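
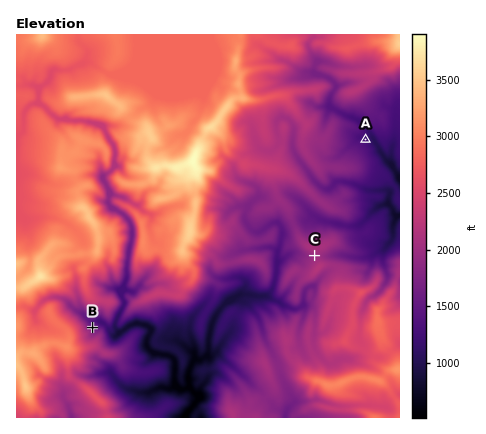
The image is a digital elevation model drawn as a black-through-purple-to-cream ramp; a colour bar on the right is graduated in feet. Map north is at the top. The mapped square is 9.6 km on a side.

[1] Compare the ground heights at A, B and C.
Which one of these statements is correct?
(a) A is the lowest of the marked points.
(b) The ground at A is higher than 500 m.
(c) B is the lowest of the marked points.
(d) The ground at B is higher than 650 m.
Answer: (a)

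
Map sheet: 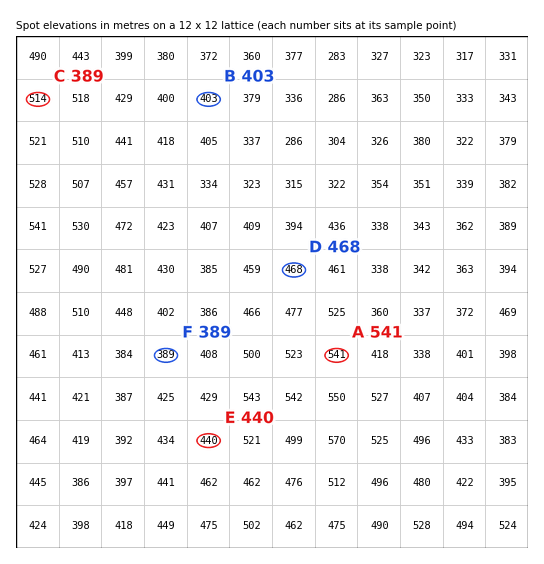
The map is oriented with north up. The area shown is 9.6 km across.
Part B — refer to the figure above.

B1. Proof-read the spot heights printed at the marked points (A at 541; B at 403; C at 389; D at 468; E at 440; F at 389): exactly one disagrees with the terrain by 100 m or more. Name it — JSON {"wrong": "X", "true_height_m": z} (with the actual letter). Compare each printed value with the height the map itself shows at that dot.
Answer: {"wrong": "C", "true_height_m": 514}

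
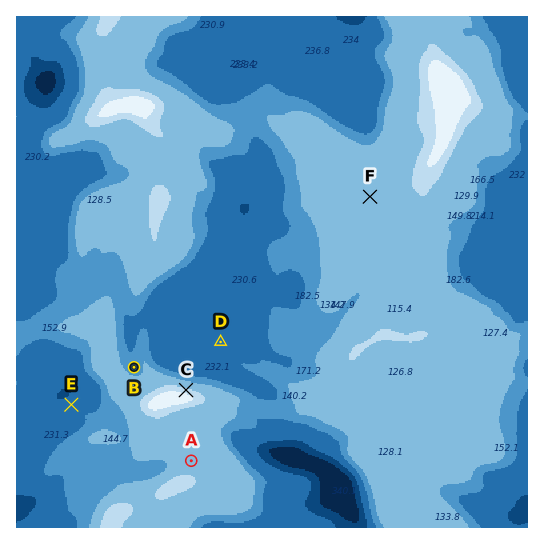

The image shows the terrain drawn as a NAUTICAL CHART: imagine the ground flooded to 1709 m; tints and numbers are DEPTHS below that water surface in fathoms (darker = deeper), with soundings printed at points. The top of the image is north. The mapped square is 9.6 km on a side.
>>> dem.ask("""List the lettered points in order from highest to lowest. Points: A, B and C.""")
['C', 'A', 'B']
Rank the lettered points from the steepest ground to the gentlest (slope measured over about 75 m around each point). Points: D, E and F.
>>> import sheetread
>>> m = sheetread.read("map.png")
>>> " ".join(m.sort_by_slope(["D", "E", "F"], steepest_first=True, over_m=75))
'E D F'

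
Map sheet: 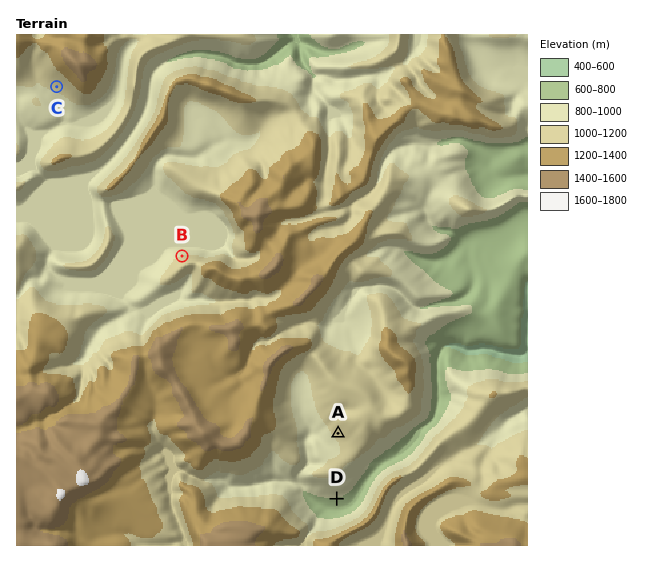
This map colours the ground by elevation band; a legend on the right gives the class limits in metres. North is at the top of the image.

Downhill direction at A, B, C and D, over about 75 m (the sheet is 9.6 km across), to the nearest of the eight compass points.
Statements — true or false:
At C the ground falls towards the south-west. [true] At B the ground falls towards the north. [true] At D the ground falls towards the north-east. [false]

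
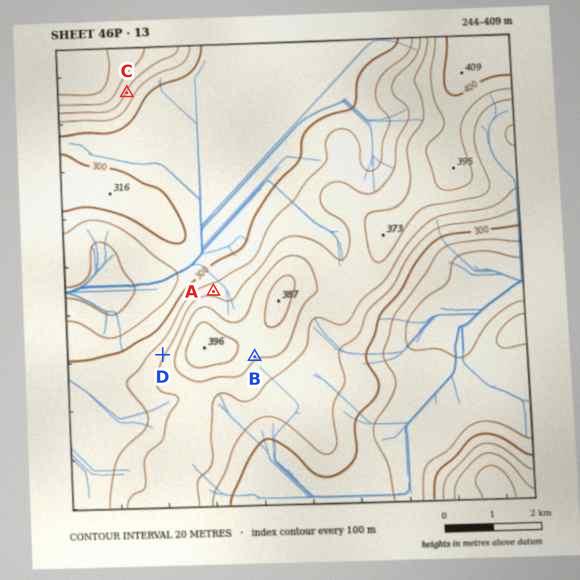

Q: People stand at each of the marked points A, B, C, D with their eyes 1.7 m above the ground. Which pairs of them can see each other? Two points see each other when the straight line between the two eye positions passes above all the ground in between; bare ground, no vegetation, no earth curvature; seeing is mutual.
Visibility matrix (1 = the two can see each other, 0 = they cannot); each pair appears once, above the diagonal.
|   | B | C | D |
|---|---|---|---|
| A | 0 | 1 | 0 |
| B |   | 0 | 0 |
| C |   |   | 1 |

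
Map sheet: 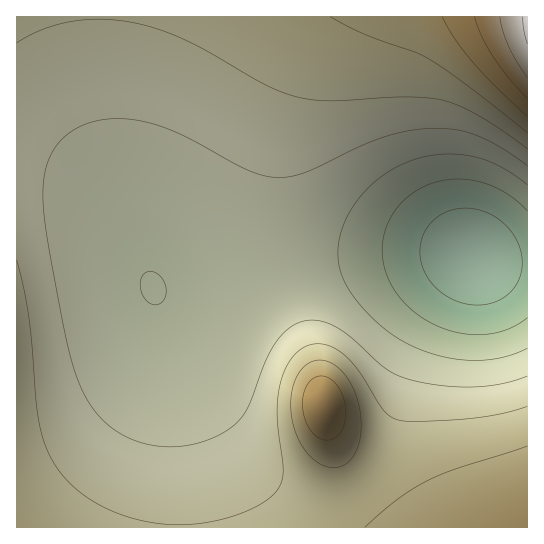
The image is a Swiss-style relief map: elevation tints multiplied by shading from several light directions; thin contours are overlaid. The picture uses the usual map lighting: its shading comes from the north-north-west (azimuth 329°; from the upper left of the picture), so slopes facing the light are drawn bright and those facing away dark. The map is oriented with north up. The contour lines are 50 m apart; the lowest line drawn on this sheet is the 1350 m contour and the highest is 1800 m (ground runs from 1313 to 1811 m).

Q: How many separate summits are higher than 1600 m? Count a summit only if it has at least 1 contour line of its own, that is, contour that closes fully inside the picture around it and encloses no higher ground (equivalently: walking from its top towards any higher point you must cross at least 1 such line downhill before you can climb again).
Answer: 1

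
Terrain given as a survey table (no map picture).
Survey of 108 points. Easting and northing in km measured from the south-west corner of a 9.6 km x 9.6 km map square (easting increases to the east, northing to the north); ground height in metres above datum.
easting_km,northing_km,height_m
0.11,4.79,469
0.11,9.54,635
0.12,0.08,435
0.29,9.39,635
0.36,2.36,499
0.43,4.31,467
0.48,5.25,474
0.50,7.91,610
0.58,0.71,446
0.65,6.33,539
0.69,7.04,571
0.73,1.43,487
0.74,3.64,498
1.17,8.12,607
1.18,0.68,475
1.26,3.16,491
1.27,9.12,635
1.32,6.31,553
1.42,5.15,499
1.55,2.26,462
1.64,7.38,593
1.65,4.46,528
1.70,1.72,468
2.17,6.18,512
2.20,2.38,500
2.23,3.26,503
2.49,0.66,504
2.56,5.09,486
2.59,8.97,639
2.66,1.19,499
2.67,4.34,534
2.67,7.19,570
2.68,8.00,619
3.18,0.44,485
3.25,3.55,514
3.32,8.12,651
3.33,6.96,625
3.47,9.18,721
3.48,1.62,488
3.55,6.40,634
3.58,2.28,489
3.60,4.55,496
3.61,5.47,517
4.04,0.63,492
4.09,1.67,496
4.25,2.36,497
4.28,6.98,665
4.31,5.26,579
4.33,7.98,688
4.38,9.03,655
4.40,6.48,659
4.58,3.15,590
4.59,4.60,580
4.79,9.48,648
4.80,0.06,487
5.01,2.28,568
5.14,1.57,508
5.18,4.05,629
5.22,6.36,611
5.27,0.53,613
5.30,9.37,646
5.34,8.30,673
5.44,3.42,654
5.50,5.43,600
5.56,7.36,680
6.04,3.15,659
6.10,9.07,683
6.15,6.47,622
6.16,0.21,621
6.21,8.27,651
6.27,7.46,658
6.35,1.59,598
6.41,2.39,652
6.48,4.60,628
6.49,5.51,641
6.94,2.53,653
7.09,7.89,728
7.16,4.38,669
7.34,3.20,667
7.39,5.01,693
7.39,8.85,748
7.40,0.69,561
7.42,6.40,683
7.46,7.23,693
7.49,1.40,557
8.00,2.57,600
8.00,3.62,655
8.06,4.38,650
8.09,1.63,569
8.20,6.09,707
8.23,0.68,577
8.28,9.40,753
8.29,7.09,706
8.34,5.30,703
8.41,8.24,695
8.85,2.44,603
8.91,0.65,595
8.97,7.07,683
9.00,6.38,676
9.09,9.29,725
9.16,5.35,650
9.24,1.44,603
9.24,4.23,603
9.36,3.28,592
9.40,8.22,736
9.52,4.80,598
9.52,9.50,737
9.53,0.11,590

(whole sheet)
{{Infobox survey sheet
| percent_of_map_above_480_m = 93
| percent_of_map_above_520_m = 75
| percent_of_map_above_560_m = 66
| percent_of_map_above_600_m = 54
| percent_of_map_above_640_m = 33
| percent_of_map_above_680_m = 16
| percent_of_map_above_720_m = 3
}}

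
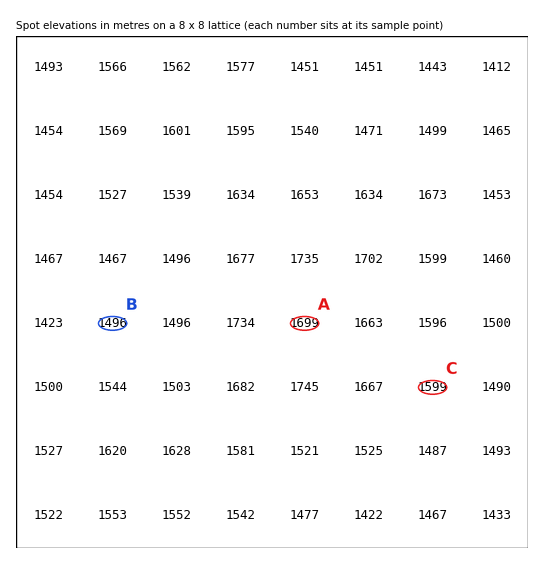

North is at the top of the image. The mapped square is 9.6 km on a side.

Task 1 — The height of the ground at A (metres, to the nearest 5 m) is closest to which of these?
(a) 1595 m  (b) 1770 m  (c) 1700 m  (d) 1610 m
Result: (c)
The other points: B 1495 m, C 1600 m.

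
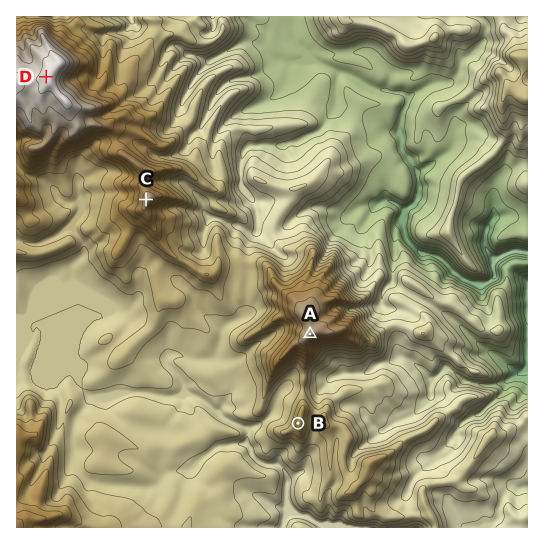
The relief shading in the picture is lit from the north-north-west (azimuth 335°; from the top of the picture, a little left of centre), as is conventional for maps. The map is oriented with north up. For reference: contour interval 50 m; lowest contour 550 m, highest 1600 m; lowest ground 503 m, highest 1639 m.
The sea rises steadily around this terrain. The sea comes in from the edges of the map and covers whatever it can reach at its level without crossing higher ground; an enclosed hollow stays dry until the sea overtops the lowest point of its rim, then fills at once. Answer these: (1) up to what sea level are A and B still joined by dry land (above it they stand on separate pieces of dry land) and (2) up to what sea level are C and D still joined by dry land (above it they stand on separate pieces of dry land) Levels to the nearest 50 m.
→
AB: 1150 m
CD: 1350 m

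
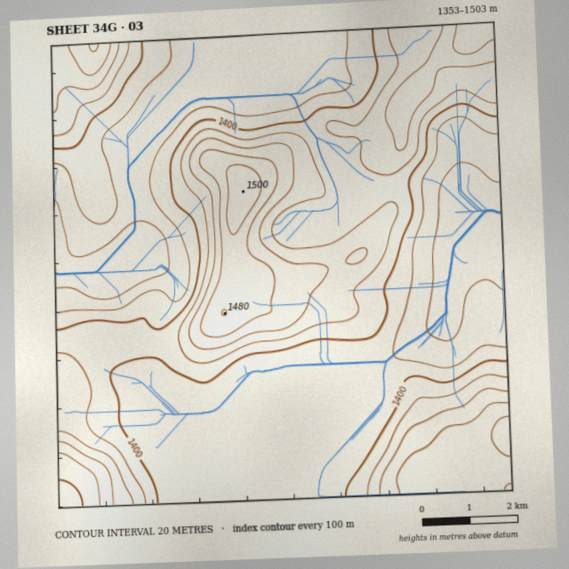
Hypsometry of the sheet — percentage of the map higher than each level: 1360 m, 93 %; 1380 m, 75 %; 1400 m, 48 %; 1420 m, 32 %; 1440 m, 18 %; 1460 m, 10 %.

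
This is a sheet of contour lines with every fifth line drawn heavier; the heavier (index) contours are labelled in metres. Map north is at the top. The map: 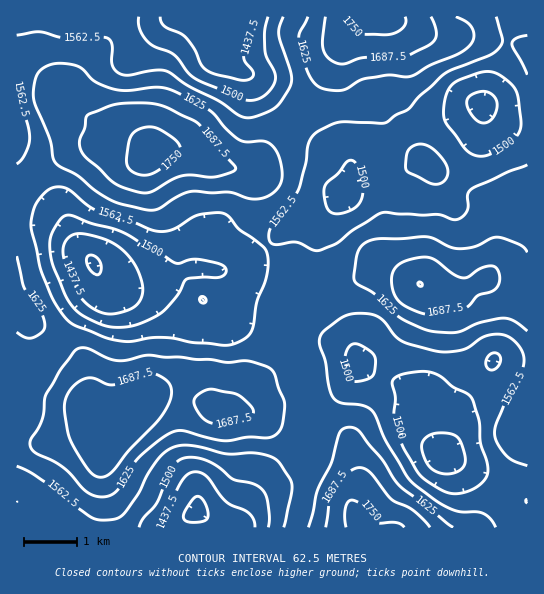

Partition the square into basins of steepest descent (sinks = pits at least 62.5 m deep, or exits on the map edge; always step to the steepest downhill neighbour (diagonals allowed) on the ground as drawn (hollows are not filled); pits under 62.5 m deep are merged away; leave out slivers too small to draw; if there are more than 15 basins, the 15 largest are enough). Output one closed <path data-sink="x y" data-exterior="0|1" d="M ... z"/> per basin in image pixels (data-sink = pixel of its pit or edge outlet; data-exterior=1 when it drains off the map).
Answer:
<path data-sink="94 263" data-exterior="0" d="M91 147l-14 1-34 17-17 15-10 3 0 128 61 43 7 12 4 15 0 16-3 10 20 23 6 10 20-25 22-20 20-2 13 3 15 5 17 11 16-4 34-39 8-24 11-15 2-20 18-12-16-31-26-24-6-12-2-36-5-20-9-6-20-2-25-11-24-7-39 7-20-3z"/><path data-sink="443 457" data-exterior="0" d="M387 273l-14 0-8 3-31 17-24 4-19 11-3 5-1 17-11 15-8 24-33 38 2 1 33-31 11-4 16 0-1 10-7 10-45 18 15 4 19 10 12 4 17 2 22-3 13 5 5 5 9 21 3 14-2 12-5 13 6 30 169 0 1-218-15-9-27-21-25 12-6 0-12-4-18-1-10-6z"/><path data-sink="197 511" data-exterior="0" d="M17 312l0 216 340-1-5-29 5-13 2-12-3-14-9-21-5-5-13-5-22 3-17-2-12-4-19-10-15-4 45-18 7-10 1-10-16 0-11 4-33 31-18 4-18-11-15-5-13-3-20 2-22 20-21 26-1-6-24-28 3-10 0-16-4-15-7-12-23-18-17-9z"/><path data-sink="225 17" data-exterior="1" d="M358 16l-341 0-1 166 5 1 5-3 17-15 38-18 10 0 24 6 20 3 39-7 55 19 21 0 9-7 13-26 17-16 7-10 21-22 22-38 18-23z"/><path data-sink="342 195" data-exterior="0" d="M346 39l-18 27-11 21-21 22-7 10-17 16-13 26-6 6-9 3 5 2 6 9 2 14 0 31 6 13 28 28 16 32 27-6 15-9 24-11 14 0 28 8 10 6 18 1 12 4 6 0 25-12 11-19-2-30 1-30-27-6-15-7-29-28-26-17-16-29-32-33-7-19z"/><path data-sink="483 106" data-exterior="0" d="M527 16l-134 0-2 5-8 3-14-1-10-7-3 13-9 10-3 7 1 23 8 16 30 29 19 33 23 13 29 28 15 7 26 5 11-9 22-8z"/>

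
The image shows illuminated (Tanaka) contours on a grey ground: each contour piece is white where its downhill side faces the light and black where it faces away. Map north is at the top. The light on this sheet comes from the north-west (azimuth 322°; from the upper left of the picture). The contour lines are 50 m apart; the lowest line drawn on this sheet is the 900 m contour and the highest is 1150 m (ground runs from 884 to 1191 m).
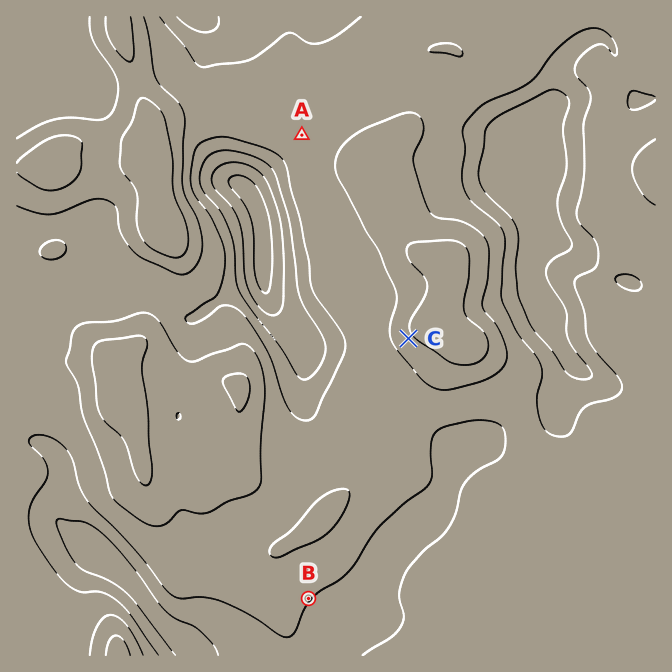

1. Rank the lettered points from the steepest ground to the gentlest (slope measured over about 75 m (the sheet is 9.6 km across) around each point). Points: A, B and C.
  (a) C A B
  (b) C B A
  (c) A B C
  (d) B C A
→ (b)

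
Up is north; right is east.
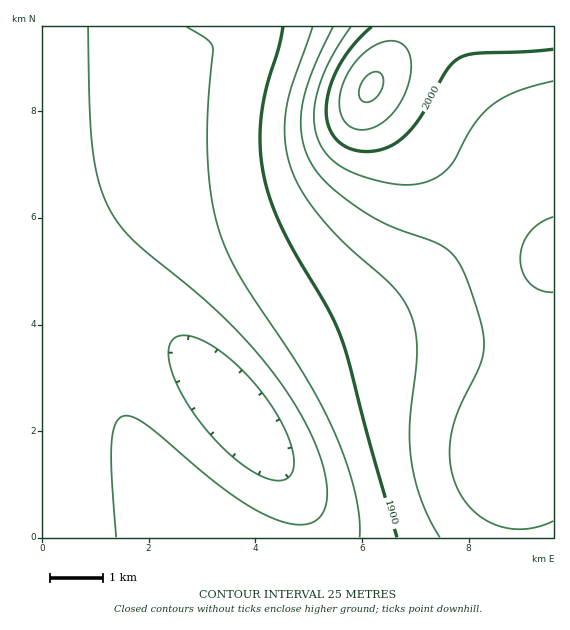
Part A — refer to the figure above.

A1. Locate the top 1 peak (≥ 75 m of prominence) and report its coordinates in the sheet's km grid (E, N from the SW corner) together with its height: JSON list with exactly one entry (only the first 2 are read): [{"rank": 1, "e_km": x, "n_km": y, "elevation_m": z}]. [{"rank": 1, "e_km": 6.16, "n_km": 8.46, "elevation_m": 2054}]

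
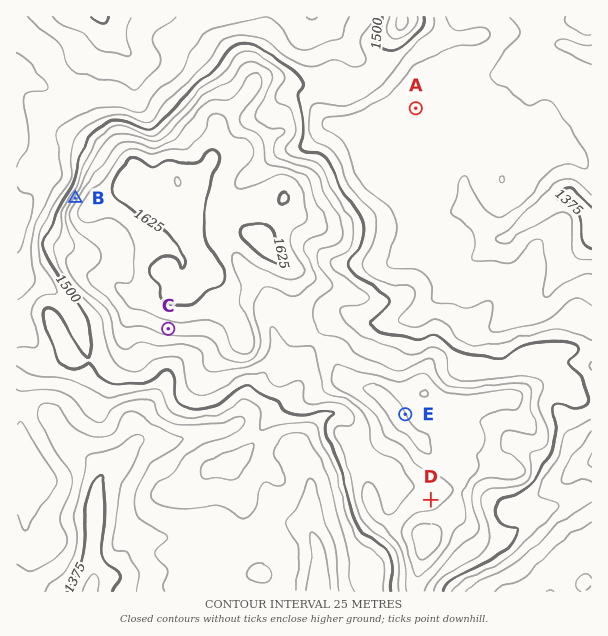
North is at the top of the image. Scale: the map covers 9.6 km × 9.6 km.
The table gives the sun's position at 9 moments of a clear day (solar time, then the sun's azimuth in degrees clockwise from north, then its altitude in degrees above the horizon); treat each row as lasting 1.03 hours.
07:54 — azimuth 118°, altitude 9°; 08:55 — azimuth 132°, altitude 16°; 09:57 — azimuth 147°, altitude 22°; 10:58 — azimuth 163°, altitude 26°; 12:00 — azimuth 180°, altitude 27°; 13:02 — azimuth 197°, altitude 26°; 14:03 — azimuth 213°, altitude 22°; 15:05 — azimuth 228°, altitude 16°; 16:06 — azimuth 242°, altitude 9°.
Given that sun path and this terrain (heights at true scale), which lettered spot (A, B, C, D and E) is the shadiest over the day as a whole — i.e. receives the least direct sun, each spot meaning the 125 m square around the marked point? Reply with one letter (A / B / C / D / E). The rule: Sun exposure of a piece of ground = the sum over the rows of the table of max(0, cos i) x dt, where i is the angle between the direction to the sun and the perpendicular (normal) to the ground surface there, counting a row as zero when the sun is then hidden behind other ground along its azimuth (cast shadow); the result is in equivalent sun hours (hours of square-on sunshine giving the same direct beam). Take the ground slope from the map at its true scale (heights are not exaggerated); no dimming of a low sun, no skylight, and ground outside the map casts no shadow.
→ B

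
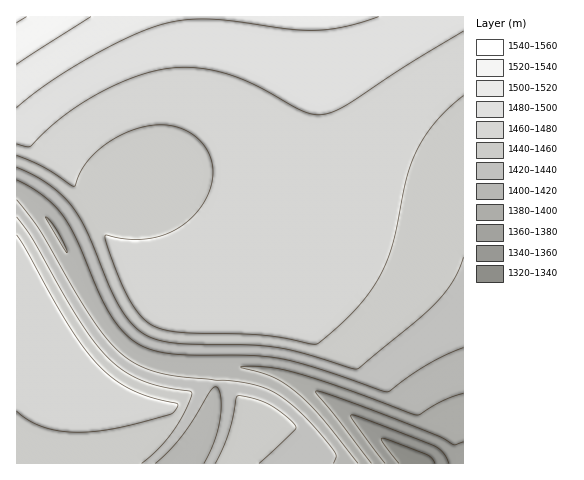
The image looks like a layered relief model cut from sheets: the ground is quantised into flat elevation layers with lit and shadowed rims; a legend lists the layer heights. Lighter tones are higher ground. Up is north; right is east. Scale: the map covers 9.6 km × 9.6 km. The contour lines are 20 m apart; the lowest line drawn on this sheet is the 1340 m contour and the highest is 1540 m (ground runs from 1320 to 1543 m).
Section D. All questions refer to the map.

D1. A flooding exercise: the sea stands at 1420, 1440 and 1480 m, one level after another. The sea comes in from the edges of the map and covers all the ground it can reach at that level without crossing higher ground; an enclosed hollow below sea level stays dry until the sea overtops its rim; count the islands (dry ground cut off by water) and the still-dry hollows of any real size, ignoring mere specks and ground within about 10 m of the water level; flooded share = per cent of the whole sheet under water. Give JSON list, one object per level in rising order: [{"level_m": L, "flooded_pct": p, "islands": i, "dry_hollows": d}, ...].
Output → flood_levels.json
[{"level_m": 1420, "flooded_pct": 12, "islands": 0, "dry_hollows": 0}, {"level_m": 1440, "flooded_pct": 22, "islands": 0, "dry_hollows": 0}, {"level_m": 1480, "flooded_pct": 84, "islands": 0, "dry_hollows": 0}]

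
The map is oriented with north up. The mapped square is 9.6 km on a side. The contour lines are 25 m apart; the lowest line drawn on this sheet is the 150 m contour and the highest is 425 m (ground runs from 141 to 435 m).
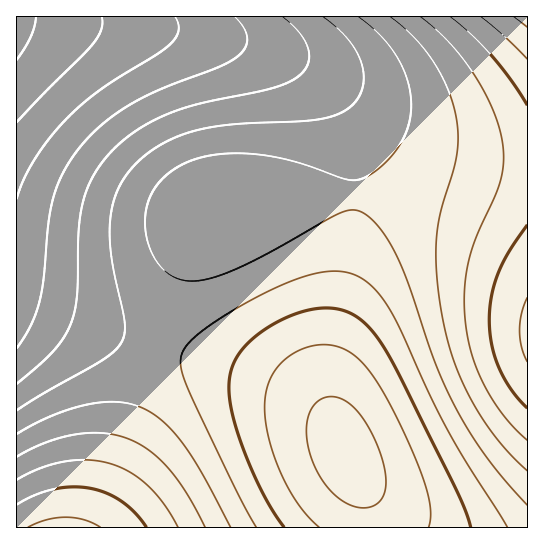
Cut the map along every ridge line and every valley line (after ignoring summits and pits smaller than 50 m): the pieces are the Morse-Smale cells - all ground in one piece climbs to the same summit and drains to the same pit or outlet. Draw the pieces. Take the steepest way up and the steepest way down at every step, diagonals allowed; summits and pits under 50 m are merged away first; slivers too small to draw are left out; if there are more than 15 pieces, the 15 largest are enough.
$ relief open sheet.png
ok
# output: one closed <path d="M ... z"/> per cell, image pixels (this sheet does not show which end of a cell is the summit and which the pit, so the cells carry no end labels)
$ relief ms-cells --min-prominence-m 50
<path d="M527 16l-510 0-1 286 137 45 31-88 16-33 7-9 12-9 55-9 51-4 44 0 54 6 52 16 31 16 21 16z"/><path d="M369 195l-44 0-51 4-49 8-14 5-11 14-16 33-19 48-12 40 105 30 27 11 29 17 15 16 16 29 22 48 4 30 156 0 1-278-29-21-37-17-45-12z"/><path d="M153 347l-33 106-30 75 281-1-3-25-23-52-16-29-15-16-19-12-37-16z"/><path d="M19 303l-3 0 0 224 73 1 11-22 20-53 32-106z"/>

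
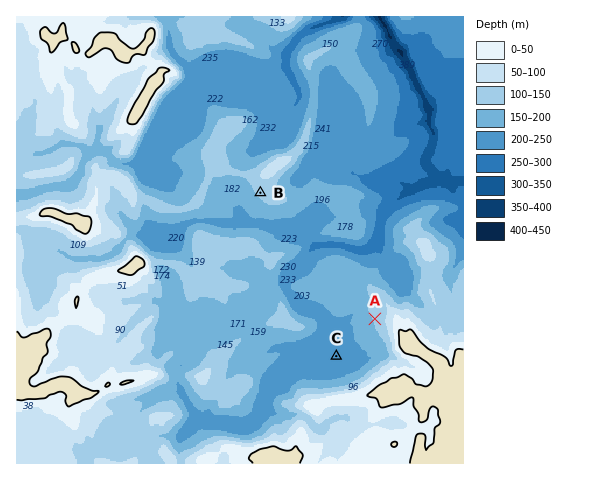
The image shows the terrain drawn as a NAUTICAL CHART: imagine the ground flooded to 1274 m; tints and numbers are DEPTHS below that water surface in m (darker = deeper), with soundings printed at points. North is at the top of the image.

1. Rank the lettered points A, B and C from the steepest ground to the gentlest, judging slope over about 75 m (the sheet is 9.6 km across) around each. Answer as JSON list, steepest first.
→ ["A", "B", "C"]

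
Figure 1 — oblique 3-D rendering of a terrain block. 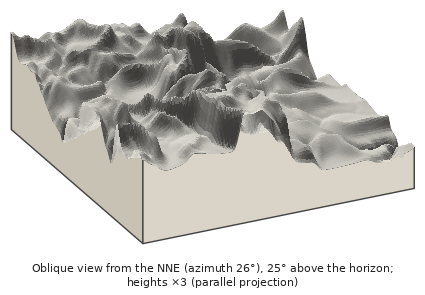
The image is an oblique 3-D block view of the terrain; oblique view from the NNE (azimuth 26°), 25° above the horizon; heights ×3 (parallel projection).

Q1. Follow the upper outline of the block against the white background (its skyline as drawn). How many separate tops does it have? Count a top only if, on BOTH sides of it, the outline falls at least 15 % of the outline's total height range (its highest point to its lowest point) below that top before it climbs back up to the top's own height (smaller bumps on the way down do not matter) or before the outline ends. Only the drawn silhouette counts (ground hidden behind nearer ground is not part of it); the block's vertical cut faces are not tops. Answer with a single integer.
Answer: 2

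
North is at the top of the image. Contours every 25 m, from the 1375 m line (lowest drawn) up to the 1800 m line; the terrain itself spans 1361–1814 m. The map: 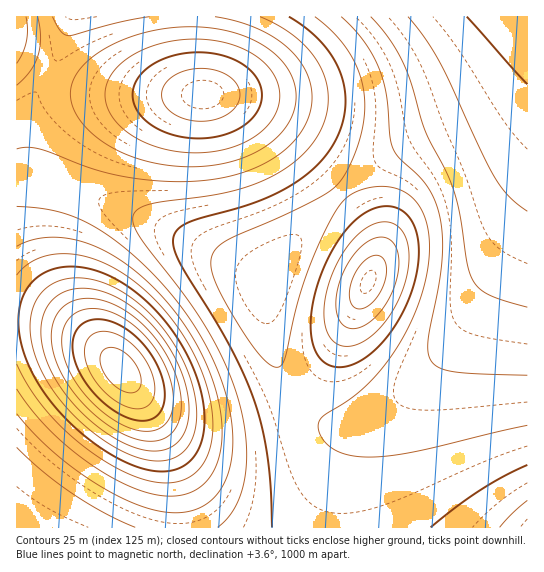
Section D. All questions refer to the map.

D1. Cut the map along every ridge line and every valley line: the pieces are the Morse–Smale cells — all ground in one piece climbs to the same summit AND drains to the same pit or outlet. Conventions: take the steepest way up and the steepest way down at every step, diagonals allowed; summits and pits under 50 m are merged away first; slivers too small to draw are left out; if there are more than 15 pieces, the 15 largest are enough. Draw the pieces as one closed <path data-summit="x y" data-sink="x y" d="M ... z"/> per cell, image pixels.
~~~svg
<path data-summit="121 370" data-sink="527 17" d="M34 180l-18 1 0 346 322 1 2-38 5-33 11-24 17-15-22 7-20 0-13-5-9-7-17-19-13-27-11-38-3-36 4-15-30-11-72-38-46-21-62-23z"/><path data-summit="203 94" data-sink="527 17" d="M527 16l-454 0-10 30-14 28-25 37-3 12 0 19 4 21 6 11 10 7 42 12 38 15 46 21 72 38 30 10 20-30 24-28 28-27 24-20 38-25 86-39 36-29 3-4z"/><path data-summit="369 282" data-sink="527 17" d="M527 76l-16 16-22 16-86 39-38 25-24 20-28 27-41 52-5 12-2 10 2 26 5 28 9 27 11 20 9 12 17 14 13 5 26-1 18-8 26-17 42-44 44-64 41-72z"/><path data-summit="527 527" data-sink="527 17" d="M527 220l-51 89-33 46-32 34-48 36-10 12-8 20-2 13-4 35 0 23 189-1z"/><path data-summit="17 27" data-sink="527 17" d="M71 16l-55 1 1 163 23 1-9-7-6-11-4-21 0-19 6-17 18-25 14-26z"/>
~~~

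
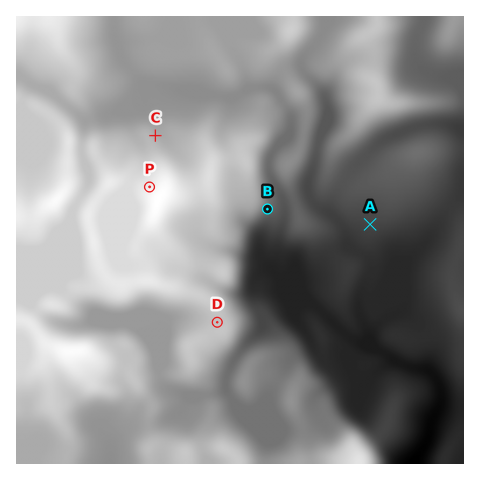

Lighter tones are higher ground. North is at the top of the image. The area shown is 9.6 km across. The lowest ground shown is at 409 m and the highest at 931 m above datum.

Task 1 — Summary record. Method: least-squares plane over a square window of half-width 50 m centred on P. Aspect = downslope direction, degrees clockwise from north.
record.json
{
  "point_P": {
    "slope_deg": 9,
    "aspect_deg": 322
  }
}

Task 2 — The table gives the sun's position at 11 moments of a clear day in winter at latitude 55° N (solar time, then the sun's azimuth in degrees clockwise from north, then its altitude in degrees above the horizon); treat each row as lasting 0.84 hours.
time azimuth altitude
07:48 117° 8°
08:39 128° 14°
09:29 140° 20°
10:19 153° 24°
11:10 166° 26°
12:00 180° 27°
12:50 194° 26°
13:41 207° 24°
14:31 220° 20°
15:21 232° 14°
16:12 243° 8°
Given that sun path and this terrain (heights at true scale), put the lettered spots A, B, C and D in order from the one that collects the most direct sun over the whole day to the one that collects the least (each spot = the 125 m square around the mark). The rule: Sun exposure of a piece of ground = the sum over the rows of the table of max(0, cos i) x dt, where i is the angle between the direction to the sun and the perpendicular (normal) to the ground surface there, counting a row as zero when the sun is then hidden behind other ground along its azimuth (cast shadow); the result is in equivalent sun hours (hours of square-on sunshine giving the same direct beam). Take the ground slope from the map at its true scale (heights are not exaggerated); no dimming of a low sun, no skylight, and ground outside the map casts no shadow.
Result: B > A > D > C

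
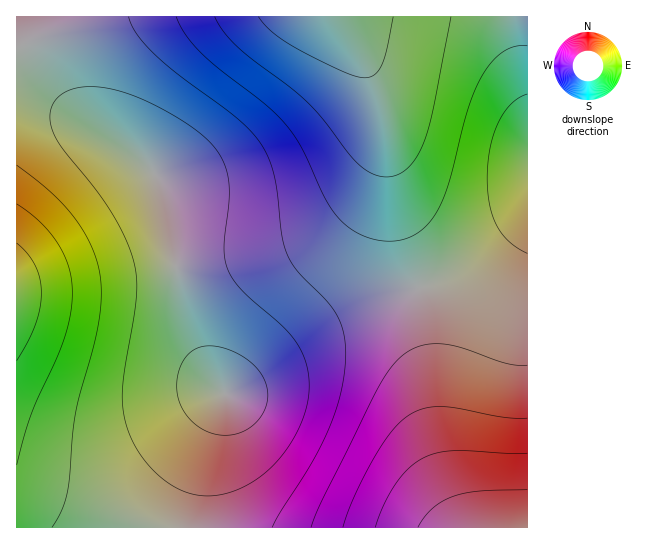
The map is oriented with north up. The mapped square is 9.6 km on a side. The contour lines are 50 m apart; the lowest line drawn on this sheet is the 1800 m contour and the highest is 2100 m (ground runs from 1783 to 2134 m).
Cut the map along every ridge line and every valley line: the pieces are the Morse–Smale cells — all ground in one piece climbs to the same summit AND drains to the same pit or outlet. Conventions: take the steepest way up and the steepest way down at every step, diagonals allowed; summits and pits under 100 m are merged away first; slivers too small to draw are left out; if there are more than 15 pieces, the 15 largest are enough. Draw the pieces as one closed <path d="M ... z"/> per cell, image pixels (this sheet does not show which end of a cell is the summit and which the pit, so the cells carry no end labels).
<path d="M527 16l-510 0-1 14 12 27 23 32 34 32 52 35 20 21 10 26 10 74 10 41 21 53 9 15 8 7 2 0 58-44 41-26 39-19 74-21 34-15 18-13 32-32 5-8z"/><path d="M527 216l-21 25-33 27-34 15-74 21-39 19-41 26-52 42-7 2-5 9-20 61-10 46-2 18 338 1z"/><path d="M25 91l-9 0 0 436 173 1 2-19 10-46 24-69-17-23-21-53-10-41-6-51-8-37-10-18-16-15-86-55z"/><path d="M17 31l-1 59 22 5 45 26-32-32-14-18-9-14z"/>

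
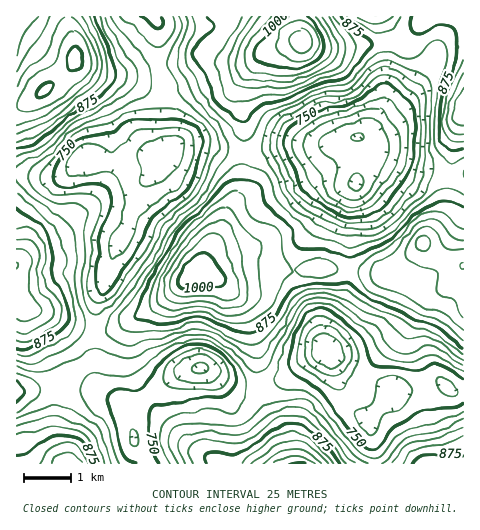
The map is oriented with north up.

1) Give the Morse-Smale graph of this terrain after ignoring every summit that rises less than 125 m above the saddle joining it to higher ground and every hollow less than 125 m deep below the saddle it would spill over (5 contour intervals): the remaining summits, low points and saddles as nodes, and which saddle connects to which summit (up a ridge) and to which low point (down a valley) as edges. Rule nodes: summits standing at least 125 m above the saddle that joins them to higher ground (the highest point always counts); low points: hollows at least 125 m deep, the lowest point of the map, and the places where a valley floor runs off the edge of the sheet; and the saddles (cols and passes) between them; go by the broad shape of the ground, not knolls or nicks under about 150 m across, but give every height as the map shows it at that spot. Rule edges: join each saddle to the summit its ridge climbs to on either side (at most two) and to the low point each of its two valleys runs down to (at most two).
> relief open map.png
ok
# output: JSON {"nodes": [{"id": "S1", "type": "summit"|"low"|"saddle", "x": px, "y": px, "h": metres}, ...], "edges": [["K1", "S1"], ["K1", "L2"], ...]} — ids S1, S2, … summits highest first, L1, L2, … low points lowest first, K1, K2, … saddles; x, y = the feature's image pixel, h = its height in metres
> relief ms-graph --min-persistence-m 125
{"nodes": [
{"id": "S1", "type": "summit", "x": 302, "y": 41, "h": 1062},
{"id": "S2", "type": "summit", "x": 196, "y": 274, "h": 1022},
{"id": "S3", "type": "summit", "x": 76, "y": 57, "h": 1008},
{"id": "S4", "type": "summit", "x": 298, "y": 463, "h": 1006},
{"id": "S5", "type": "summit", "x": 17, "y": 265, "h": 976},
{"id": "S6", "type": "summit", "x": 68, "y": 463, "h": 949},
{"id": "L1", "type": "low", "x": 356, "y": 183, "h": 645},
{"id": "L2", "type": "low", "x": 326, "y": 351, "h": 652},
{"id": "L3", "type": "low", "x": 165, "y": 154, "h": 682},
{"id": "K1", "type": "saddle", "x": 350, "y": 271, "h": 892},
{"id": "K2", "type": "saddle", "x": 245, "y": 153, "h": 842},
{"id": "K3", "type": "saddle", "x": 447, "y": 175, "h": 840},
{"id": "K4", "type": "saddle", "x": 94, "y": 330, "h": 814},
{"id": "K5", "type": "saddle", "x": 159, "y": 67, "h": 793},
{"id": "K6", "type": "saddle", "x": 57, "y": 384, "h": 789},
{"id": "K7", "type": "saddle", "x": 262, "y": 393, "h": 789}],
"edges": [["K1", "S2"], ["K1", "L1"], ["K1", "L2"], ["K2", "S1"], ["K2", "S2"], ["K2", "L1"], ["K2", "L3"], ["K3", "S1"], ["K3", "S2"], ["K3", "L1"], ["K4", "S2"], ["K4", "S5"], ["K4", "L2"], ["K4", "L3"], ["K5", "S1"], ["K5", "S3"], ["K5", "L3"], ["K6", "S5"], ["K6", "S6"], ["K6", "L2"], ["K7", "S2"], ["K7", "S4"], ["K7", "L2"]]}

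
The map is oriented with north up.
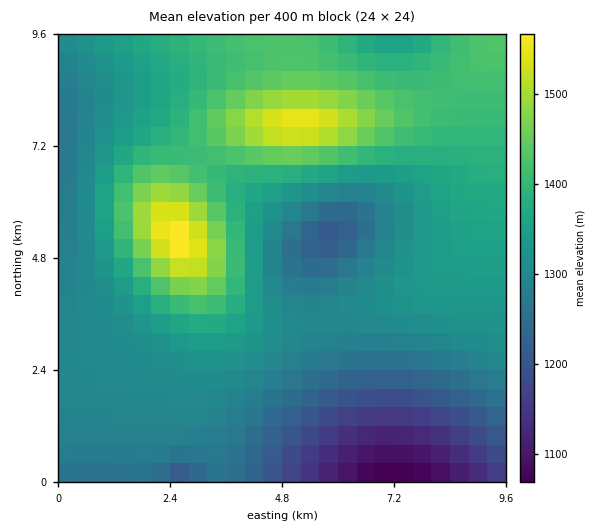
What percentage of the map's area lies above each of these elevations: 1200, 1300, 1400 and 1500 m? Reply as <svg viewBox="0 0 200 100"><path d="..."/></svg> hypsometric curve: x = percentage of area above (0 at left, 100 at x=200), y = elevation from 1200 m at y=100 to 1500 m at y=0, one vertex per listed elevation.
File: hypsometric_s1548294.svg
<svg viewBox="0 0 200 100"><path d="M183 100l-55-33-79-34-41-33"/></svg>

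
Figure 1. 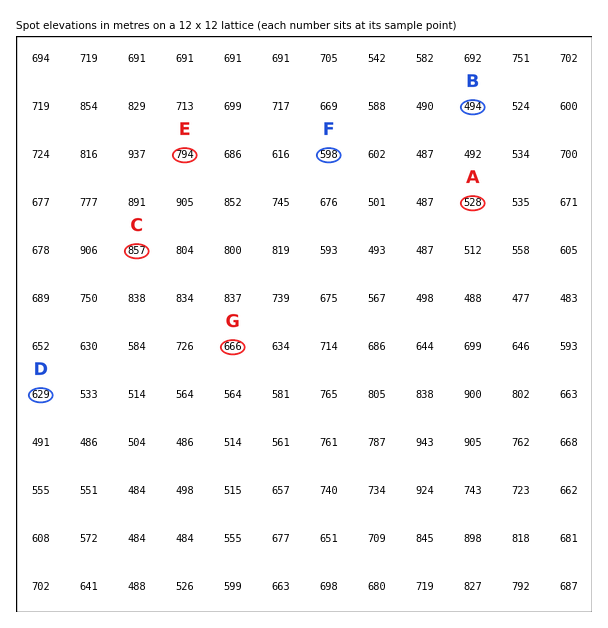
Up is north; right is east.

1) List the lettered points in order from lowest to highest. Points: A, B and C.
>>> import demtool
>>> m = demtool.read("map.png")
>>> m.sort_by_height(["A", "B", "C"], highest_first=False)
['B', 'A', 'C']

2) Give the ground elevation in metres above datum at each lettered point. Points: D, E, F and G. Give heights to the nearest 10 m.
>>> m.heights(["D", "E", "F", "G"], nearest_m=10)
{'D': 630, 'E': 790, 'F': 600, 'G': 670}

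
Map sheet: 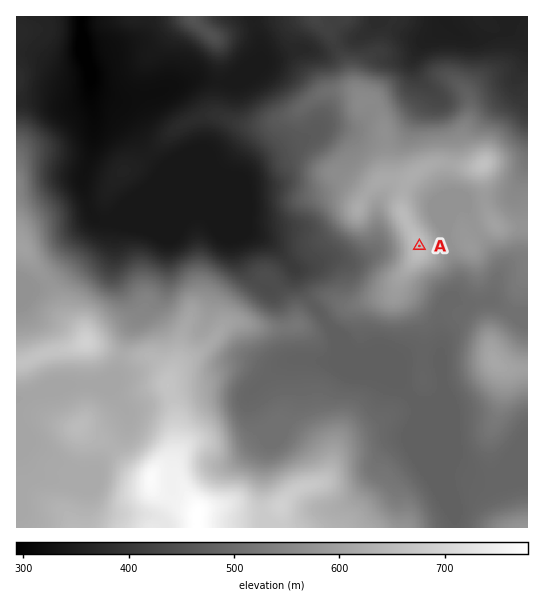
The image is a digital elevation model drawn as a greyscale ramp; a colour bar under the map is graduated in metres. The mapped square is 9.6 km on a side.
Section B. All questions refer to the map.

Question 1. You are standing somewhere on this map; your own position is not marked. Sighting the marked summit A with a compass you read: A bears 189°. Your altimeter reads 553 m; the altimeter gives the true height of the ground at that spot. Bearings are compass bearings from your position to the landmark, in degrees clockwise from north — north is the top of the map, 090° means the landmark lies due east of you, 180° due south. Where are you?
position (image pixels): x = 437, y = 137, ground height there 553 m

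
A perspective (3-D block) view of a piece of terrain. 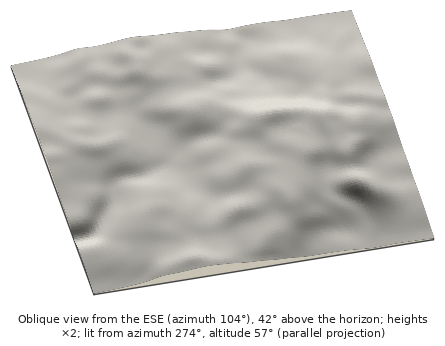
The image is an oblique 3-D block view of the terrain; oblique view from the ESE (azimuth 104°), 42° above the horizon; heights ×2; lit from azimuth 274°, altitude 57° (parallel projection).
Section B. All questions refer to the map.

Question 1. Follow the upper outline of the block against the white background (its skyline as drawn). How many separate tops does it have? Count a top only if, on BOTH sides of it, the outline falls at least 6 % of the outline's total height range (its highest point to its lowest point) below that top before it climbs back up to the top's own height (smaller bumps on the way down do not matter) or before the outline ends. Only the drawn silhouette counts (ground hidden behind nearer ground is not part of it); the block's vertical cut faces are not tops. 1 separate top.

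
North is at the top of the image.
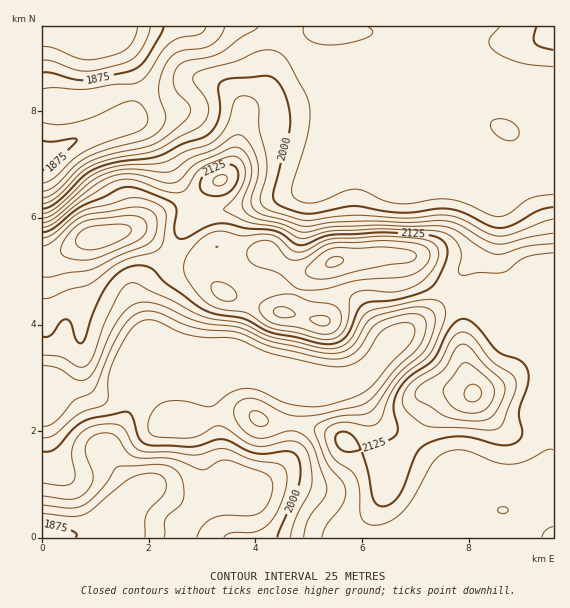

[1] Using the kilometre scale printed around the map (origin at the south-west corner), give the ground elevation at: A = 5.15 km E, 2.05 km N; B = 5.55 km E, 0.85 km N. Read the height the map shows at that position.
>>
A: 2080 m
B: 2065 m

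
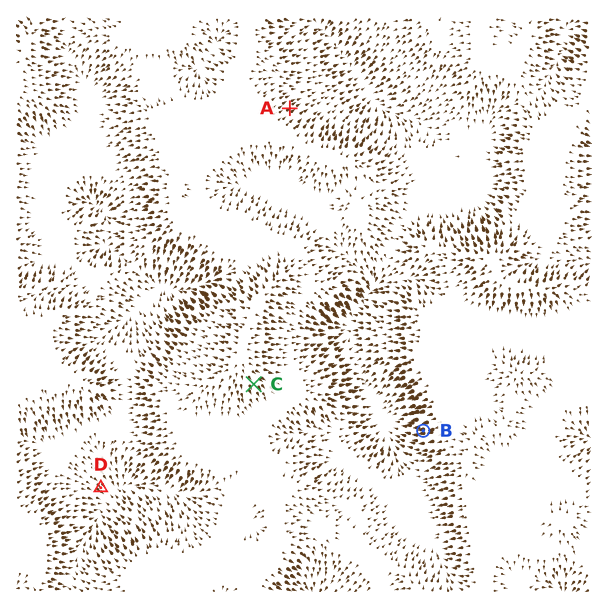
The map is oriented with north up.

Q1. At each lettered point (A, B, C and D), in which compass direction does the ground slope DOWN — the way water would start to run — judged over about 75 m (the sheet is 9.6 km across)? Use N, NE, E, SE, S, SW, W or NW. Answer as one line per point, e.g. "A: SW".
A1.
A: NE
B: W
C: SE
D: SE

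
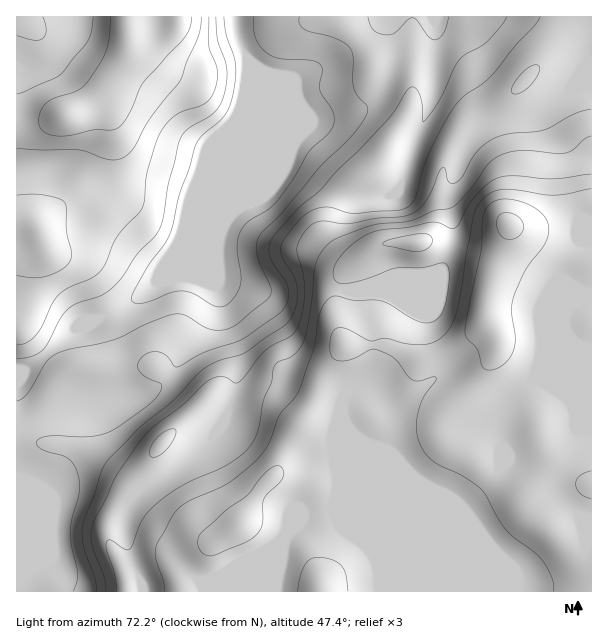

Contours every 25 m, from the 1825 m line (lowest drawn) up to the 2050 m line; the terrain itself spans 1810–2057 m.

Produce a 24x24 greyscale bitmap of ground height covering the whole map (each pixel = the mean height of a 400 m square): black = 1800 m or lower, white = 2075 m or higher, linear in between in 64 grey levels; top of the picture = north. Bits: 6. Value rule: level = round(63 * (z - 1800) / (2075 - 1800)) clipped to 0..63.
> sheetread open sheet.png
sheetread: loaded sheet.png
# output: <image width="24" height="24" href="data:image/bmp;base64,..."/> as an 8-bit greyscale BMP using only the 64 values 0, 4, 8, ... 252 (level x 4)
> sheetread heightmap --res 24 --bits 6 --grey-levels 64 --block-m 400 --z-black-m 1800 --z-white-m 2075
<image width="24" height="24" href="data:image/bmp;base64,Qk12BgAAAAAAADYEAAAoAAAAGAAAABgAAAABAAgAAAAAAEACAAATCwAAEwsAAAABAAAAAAAAAAAAAAEBAQACAgIAAwMDAAQEBAAFBQUABgYGAAcHBwAICAgACQkJAAoKCgALCwsADAwMAA0NDQAODg4ADw8PABAQEAAREREAEhISABMTEwAUFBQAFRUVABYWFgAXFxcAGBgYABkZGQAaGhoAGxsbABwcHAAdHR0AHh4eAB8fHwAgICAAISEhACIiIgAjIyMAJCQkACUlJQAmJiYAJycnACgoKAApKSkAKioqACsrKwAsLCwALS0tAC4uLgAvLy8AMDAwADExMQAyMjIAMzMzADQ0NAA1NTUANjY2ADc3NwA4ODgAOTk5ADo6OgA7OzsAPDw8AD09PQA+Pj4APz8/AEBAQABBQUEAQkJCAENDQwBEREQARUVFAEZGRgBHR0cASEhIAElJSQBKSkoAS0tLAExMTABNTU0ATk5OAE9PTwBQUFAAUVFRAFJSUgBTU1MAVFRUAFVVVQBWVlYAV1dXAFhYWABZWVkAWlpaAFtbWwBcXFwAXV1dAF5eXgBfX18AYGBgAGFhYQBiYmIAY2NjAGRkZABlZWUAZmZmAGdnZwBoaGgAaWlpAGpqagBra2sAbGxsAG1tbQBubm4Ab29vAHBwcABxcXEAcnJyAHNzcwB0dHQAdXV1AHZ2dgB3d3cAeHh4AHl5eQB6enoAe3t7AHx8fAB9fX0Afn5+AH9/fwCAgIAAgYGBAIKCggCDg4MAhISEAIWFhQCGhoYAh4eHAIiIiACJiYkAioqKAIuLiwCMjIwAjY2NAI6OjgCPj48AkJCQAJGRkQCSkpIAk5OTAJSUlACVlZUAlpaWAJeXlwCYmJgAmZmZAJqamgCbm5sAnJycAJ2dnQCenp4An5+fAKCgoAChoaEAoqKiAKOjowCkpKQApaWlAKampgCnp6cAqKioAKmpqQCqqqoAq6urAKysrACtra0Arq6uAK+vrwCwsLAAsbGxALKysgCzs7MAtLS0ALW1tQC2trYAt7e3ALi4uAC5ubkAurq6ALu7uwC8vLwAvb29AL6+vgC/v78AwMDAAMHBwQDCwsIAw8PDAMTExADFxcUAxsbGAMfHxwDIyMgAycnJAMrKygDLy8sAzMzMAM3NzQDOzs4Az8/PANDQ0ADR0dEA0tLSANPT0wDU1NQA1dXVANbW1gDX19cA2NjYANnZ2QDa2toA29vbANzc3ADd3d0A3t7eAN/f3wDg4OAA4eHhAOLi4gDj4+MA5OTkAOXl5QDm5uYA5+fnAOjo6ADp6ekA6urqAOvr6wDs7OwA7e3tAO7u7gDv7+8A8PDwAPHx8QDy8vIA8/PzAPT09AD19fUA9vb2APf39wD4+PgA+fn5APr6+gD7+/sA/Pz8AP39/QD+/v4A////ADxARGiMkKisrKiosMC8sKysrKysrKy4xDw8THiMmKiwtKyorLS0rKysrKysrLTEyDw8UHyElKS0vMCwrKysrKysrKysuMTMyDw8SHB8iJiotLy0rKysrKysrKy0xMzMzDw8RGB8gISQnKy4sKysrKysrLC8wMjM0EBESFRwhIB8gJSssKysrKywuMDAvMTIyEBERERUeIh4dICcsKysrKy0wMDAwMTEwDg8PDxAUHCAeHyQqLCsrLC0wMDAwMTEwCw4PDw8QExseHiImKysrLC0uMTEwMDAwCwwPDxASERMYGiAkKi0tLS8vMDQzMDAwEQsKCwwPDw4PEhkfKC8uLi0tMjU1MTAwFQ8JCAgJCwoICxAXJisrKigpMDc0MDAwFRMPDAgFBgUEBwsUIygoKCgoLjY1MTAwGBgVEQwGAwMEBw4YIykqKSkoLDU2MzExGhoWEw8LBAMEBxAaICUqLS4sKzQ4NjIwGxkWFBIPBwMDBQkTGxsdHyMnKDQ6NzIwFxcWFRQQCQMDAwQKEhUUExYeISwxLy4vExQVFhURCwQDAwMFDBIWFRQbHSMnJyYnFxgYGRgTDQYDAwMEBgwSFRIYGx0hISEjGx8fHhwWEAsFAwMDBAcMEhIUGhsbHB0fGR0fHx4aFRMMBAMDBQgMDhIRFxocGxobFhcaHh8dGRUPBAMEBQkNDhAPExYbHRsaFhYXGyAfHBYMBAYHCAoNDQ0NEBIWGxsaFxcWGSAeHxkJBAgLDA0MCwwLDQ8TFxkZA=="/>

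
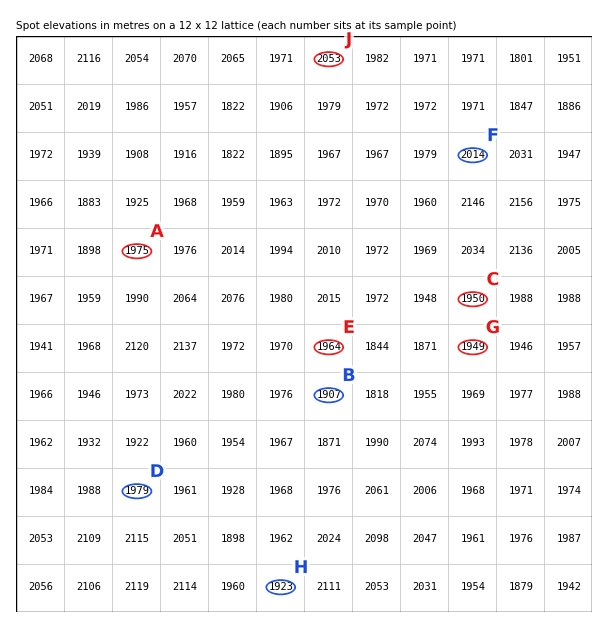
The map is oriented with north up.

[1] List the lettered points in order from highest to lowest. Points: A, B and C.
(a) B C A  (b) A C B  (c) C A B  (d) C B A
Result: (b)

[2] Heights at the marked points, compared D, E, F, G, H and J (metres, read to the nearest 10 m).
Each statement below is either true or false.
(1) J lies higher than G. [true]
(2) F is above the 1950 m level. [true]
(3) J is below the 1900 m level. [false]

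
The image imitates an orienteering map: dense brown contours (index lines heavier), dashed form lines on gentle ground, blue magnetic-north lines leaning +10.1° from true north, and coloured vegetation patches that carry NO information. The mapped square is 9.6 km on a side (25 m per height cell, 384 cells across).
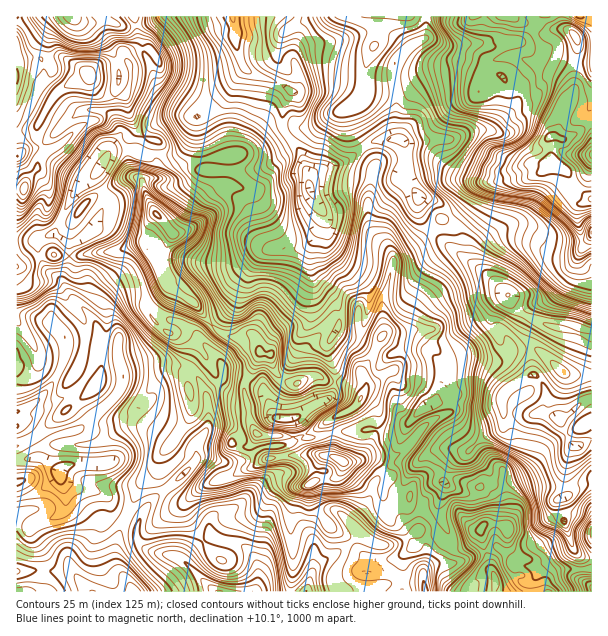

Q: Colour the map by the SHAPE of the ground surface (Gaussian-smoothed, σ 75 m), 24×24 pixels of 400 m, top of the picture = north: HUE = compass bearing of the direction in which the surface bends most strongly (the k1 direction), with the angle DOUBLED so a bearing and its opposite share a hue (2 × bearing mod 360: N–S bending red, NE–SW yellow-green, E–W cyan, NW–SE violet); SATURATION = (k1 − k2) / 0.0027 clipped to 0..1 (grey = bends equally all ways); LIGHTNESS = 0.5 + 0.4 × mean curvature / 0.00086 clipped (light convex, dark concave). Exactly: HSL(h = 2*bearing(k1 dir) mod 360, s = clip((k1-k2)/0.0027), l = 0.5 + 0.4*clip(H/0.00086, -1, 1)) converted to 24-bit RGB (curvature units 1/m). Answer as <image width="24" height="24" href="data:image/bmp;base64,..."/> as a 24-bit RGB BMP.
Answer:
<image width="24" height="24" href="data:image/bmp;base64,Qk32BgAAAAAAADYAAAAoAAAAGAAAABgAAAABABgAAAAAAMAGAAATCwAAEwsAAAAAAAAAAAAAcqjWVV2oltWuilSYp+etoVSAoG6cWgs5zlV0V86zER46++zQEVx+vo2KkaWBgoZdmVIcALOh0mq867ivQ8elPXJB28BrrQB+Skqrn2+6nceVVViDztBqPR4VJhQNKkCw2O7ptjuhDQ4n9fjTGzJjS4U7gLiOqC2Z33WvJqxzHSsJsP8wejMYZLd/X8V/MwAwGS4gRZpMuFpldVJ3yWBO10PTj3WvQMZqfztHpk+JKkx56O2rVi6ae+PQPQsafNdMNItHVKTDVyrg4df01/TYDNajchCESgvjwk+7VLCrVGaCmmiLyFtcJmZo3avb0kpNHTsSH2FZq0ByqmEfZJsJLBkHPseQkMuOhKrJHW22iPDBsY4948Cg0HOwCQwqJX+DmsblKlVkmFafUmq+u5HXy4ijDWAz66f98tL5NhizF4g7e3b/9M3+7c71GYJkbMl4hN/VJidjLI7bxly7xe2OsT2WIy2bJZGkcGwehTFQYYoqPUkYFCQP2p+Ex6yIBi0qyyYMZEbtvrn/D3T/oqD+0uz53sT4MLDSS2gQWZ00DCcQa+J39OPXsSZ+M4WAI0xa2WzKxH4/NrKErWXCXGK9dr6X2qCoDTRCQNzE9o64fv/6BWDy3EcAODgCZlIYc4kx+Y3hfjSIV5dLCMMTMRIQgqJ3xTy9uicrHlAiy4enzYDBFF5Iw43QYItqjkxs43yxIER66/nSLQYKJS4FAFIW/8zzq+FkkrpIDUwZ9EWd4uy3M2ZnhC1tY2UnUjseM5siyoXSG4pqr8dG3bG9CCMrxWBlVaJx1zNrI4iQ+N6uPQ9D19P4SovqAEtS9+nUnDuzjb7KPHqS5uS5XDNmG0syu0CuxFd1ZLbDuoxxQJy51IhzncJUGw40mI1QppkymKxCJhM/3qBX0frWDGFe0n6rKhBs9uPTL804uXWiW0qF0MGqRUK9r4rNIjSB1/TrhH7BneamdT6FtJs7tX5FHgoprlE60/jjah1yaLb71PL35vLZFRhenzs9FzM+0H1C8dfIn0S2ZsKUd8qfhzihfJbAebPRcTkyVzMeXW0UHxEijr1mnTZlUSONzffXUxEIjP+hFfnALjK659LDcEadaDyXSSSaS+2N6e6nblKZzaSPjJldO2uAmjh/dQYcWSURWTok1tPsHX+/cn45ZUCDXr+upyBw0vnp1vXqRzBhI1VL16qCgleQMjNxdb6/nzag9dmqQ36BsJ2Yq4GFVTNHIhEWTRkf1I6WtdbdhIvSsRqocVDQRVOVMmdRdelgp/VqMSQRa2lBNpF1e4ROoWliLEZwslSZe0xM+fTSNnSKd4paiTJCOAwhZzhjhM3Um7PY5d57IDIYl9kyDpehY5H3tUT+6u2u96aYSdBxPo1zOyEiQEQjc65BKUhKJBo73cSp3/fUgD2RdTZKczRbdVOulrTan83MOiJJ+P/MIH41CMtG3H7BJlJJEBkl+eXSz/z49ND7pTbidz6Uib2MQ8SKOSdXEBUj5/bIwsqKNiFXz367gzRth5pVQk0eJxYMXiAh//rM+tH0le+UADlD0zzgDhMl3f/MRC0XWTsvmTJVim2ryNvHTmiqHAssS2um6frQdolKKg0lZhQVzj6T42eOyGTXNam5oOzUqs/w85614Zx/DCceCCkrzP3//aqc1kGqaTBjjFxGf6xNw8ZjdSdhDx0nQHw718+apUF7PSFuoNfaa4LY4c/swq3g4dvwreDXUN2pWaQX75PD4Z+vDiUhWoIPtcIkZ9+1PTKwx7DZ4uDrgXq7kBmGilmUcq5PHJcWnkouMiFYdcM7FzUmX9NxO3HX6X+54rJ2onEc13aJfao88W2l0H77GMgyGMofVlslEyAffKtcp4pikURgPSvH3Hvo38/Fpah7Ok1dNmZdv0BOV2AiLUUIID4PGnI47c+1zlyyEUpQ7qm8gDFCRdkm4cXyq3JiNVoyNHxwQZ5nkWx+pomODxAkY4M13JuZ3rzJP0W5eV2tXHWo38PoxtXmXp22KF1c4bmSiMSqJUV+J2Bs8djzzM7o0y9H0VXLvuroRIijVYJ0SR49gzoiIyqIT61xjJt008WOJDhjjmWsdI2ma7KCu5B8bVFhYI6TRqxn2uaNO3y5b9/zWd7a6jSo7df0vOj1uYXPdm+zW1qiRR5uzo+NISlbZbZrUntc2biru0GzEE02pTiXrZ88rqZNTJa7llFhXUA99frRyUmeUoY9JA8cYX8fVj0EkPE8jVV1flRfYDVpQChdhr2mw4fdoUBraZlAXbZCsVxtSnGnGxBW57iubapIga9EOczGodny/7vo"/>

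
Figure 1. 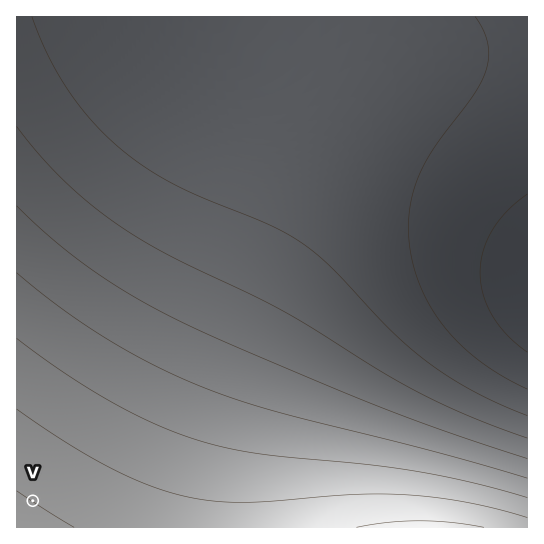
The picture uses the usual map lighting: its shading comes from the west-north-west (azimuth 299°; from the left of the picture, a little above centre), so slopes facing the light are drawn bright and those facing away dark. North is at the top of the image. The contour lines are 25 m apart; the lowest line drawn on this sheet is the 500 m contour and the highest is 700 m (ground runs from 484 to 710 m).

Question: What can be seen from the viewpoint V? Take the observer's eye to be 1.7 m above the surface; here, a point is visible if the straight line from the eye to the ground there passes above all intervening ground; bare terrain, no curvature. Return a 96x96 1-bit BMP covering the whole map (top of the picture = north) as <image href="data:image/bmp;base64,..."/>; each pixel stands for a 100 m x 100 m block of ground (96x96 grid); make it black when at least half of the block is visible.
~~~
<image width="96" height="96" href="data:image/bmp;base64,Qk2+BAAAAAAAAD4AAAAoAAAAYAAAAGAAAAABAAEAAAAAAIAEAAATCwAAEwsAAAIAAAAAAAAA////AAAAAAD/////////////AAD////////////+AAD////////////8AAD////////////4AAD////////////gAAD////////////AAAD///////////+AAAD///////////4AAAD///////////gAAAD///////////AAAAD//////////8AAAAD//////////wAAAAD/////////+AAAAAD/+D//////4AAAAAD/gAH/////gAAAAAD+AAA////8AAAAAAD8AAAH///gAAAAAADwAAAA//8AAAAAAADgAAAAB+AAAAAAAADAAAAAAAAAAAAAAACAAAAAAAAAAAAAAAAAAAAAAAAAAAAAAAAAAAAAAAAAAAAAAAAAAAAAAAAAAAAAAAAAAAAAAAAAAAAAAAAAAAAAAAAAAAAAAAAAAAAAAAAAAAAAAAAAAAAAAAAAAAAAAAAAAAAAAAAAAAAAAAAAAAAAAAAAAAAAAAAAAAAAAAAAAAAAAAAAAAAAAAAAAAAAAAAAAAAAAAAAAAAAAAAAAAAAAAAAAAAAAAAAAAAAAAAAAAAAAAAAAAAAAAAAAAAAAAAAAAAAAAAAAAAAAAAAAAAAAAAAAAAAAAAAAAAAAAAAAAAAAAAAAAAAAAAAAAAAAAAAAAAAAAAAAAAAAAAAAAAAAAAAAAAAAAAAAAAAAAAAAAAAAAAAAAAAAAAAAAAAAAAAAAAAAAAAAAAAAAAAAAAAAAAAAAAAAAAAAAAAAAAAAAAAAAAAAAAAAAAAAAAAAAAAAAAAAAAAAAAAAAAAAAAAAAAAAAAAAAAAAAAAAAAAAAAAAAAAAAAAAAAAAAAAAAAAAAAAAAAAAAAAAAAAAAAAAAAAAAAAAAAAAAAAAAAAAAAAAAAAAAAAAAAAAAAAAAAAAAAAAAAAAAAAAAAAAAAAAAAAAAAAAAAAAAAAAAAAAAAAAAAAAAAAAAAAAAAAAAAAAAAAAAAAAH/AAAAAAAAAAAAAB///8AAAAAAAAAAAP/////8AAAAAAAAA//////8AAAAAAAAD//////8AAAAAAAAH//////8AAAAAAAAP//////8AAAAAAAAf//////8AAAAAAAB///////8AAAAAAAD///////8AAAAAAAH///////8AAAAAAAP///////8AAAAAAAf///////8AAAAAAA////////8AAAAAAB////////8AAAAAAD////////8AAAAAAH////////8AAAAAAP////////8AAAAAAf////////8AAAAAA/////////8AAAAAB/////////8AAAAAD/////////8AAAAAP/////////8AAAAAf/////////8AAAAA//////////8AAAAD//////////8AAAAP//////////+AAAA////////////AAAD////////////wAAP/////////////AD////////////////////////////////////////////////////////////////////////////////////////////8="/>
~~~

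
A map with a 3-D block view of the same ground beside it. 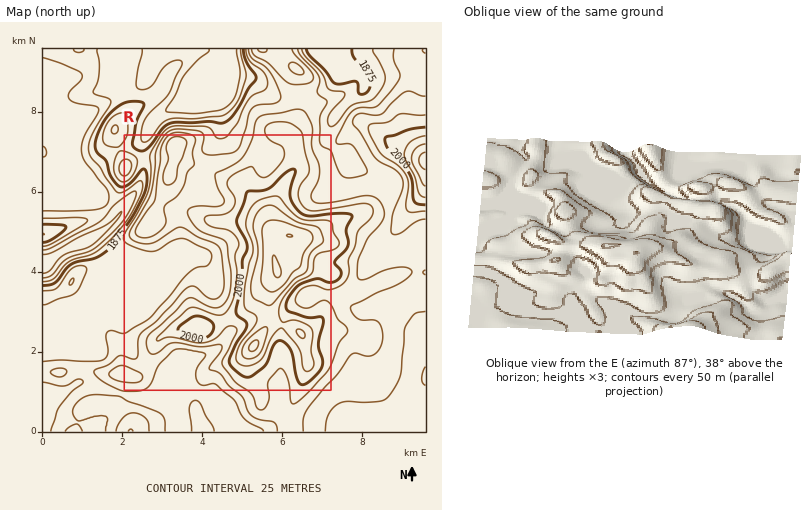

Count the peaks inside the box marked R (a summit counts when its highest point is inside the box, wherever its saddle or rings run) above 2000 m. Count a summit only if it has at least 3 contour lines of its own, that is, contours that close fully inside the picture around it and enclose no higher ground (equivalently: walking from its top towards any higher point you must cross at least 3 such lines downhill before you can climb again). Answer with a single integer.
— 1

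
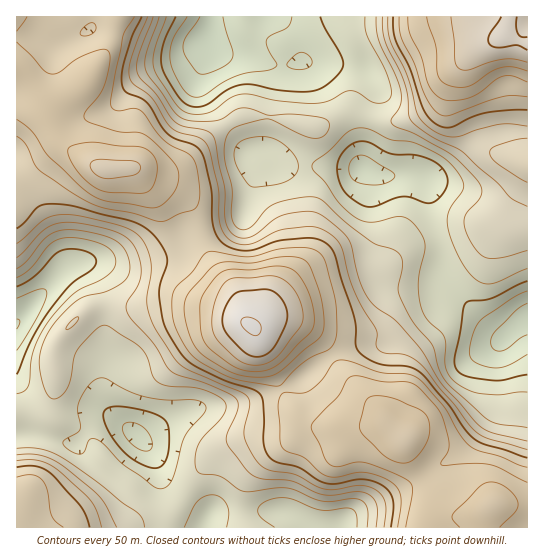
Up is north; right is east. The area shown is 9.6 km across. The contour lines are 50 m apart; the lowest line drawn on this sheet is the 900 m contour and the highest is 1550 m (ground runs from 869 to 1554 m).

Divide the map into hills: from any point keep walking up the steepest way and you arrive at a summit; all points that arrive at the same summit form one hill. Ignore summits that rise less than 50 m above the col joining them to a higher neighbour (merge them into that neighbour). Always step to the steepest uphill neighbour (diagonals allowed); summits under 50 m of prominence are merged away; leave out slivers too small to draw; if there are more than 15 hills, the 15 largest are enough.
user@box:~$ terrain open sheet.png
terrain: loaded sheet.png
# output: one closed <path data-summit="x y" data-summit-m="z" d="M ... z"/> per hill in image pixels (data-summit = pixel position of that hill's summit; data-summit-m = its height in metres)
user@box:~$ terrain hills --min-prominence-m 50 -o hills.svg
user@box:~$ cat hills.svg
<path data-summit="251 326" data-summit-m="1554" d="M275 16l-62 0-2 2-3 17 1 16-8 22 0 8 8 14 22 27 13 24 6 6 5 0 4 5 0 10-12 38-4 10-5 5-19 8-30 8-6 3-9 10-15 7-28 7-44-2-13 3-12 8 2-3 0-11-9-23-39-66 1 266 18 0 22 6 18 3 18 19 14 9 6 0 22-25 4-10 7-1 41-24 12-4 31-3 35-8 30-14 31-24 17-10 19-5 27-1 22-19 35-23 8-2 10 2-13-15-8-13-3-28-8-26-3-26-4-15-15-3-27 1-18-5-4-4 2-42 4-16 9-19-3-12-7-10-8-3-40-1-16-3-13-28z"/><path data-summit="106 169" data-summit-m="1463" d="M211 16l-195 1 0 150 39 68 9 23 1 11 9-5 13-3 44 2 28-7 15-7 9-10 6-3 34-9 15-7 5-5 16-48 0-10-4-5-5 0-6-6-13-24-22-27-8-14 0-8 8-22-1-16z"/><path data-summit="406 439" data-summit-m="1441" d="M458 299l-12 2-35 23-20 17-6 3-23 0-19 5-17 10-31 24-30 14-35 8-36 4-28 14-20 13-7 2 16 19 10 26 10 10 35 23 3-3 9-1 53-1 18 5 13 12 33 0 6-9 12-8 61-30 37-25 16-14 18-25 4-10 3-54 8-15-10-6-31-31z"/><path data-summit="502 37" data-summit-m="1511" d="M527 16l-251 1 13 16 13 28 16 3 40 1 8 3 5 6 4 7 1 9-9 19-4 16-2 42 4 4 18 5 27-1 15 3 4 15 3 26 8 26 4 32 31 36 27 24 3 0 23-19z"/><path data-summit="493 505" data-summit-m="1436" d="M527 319l-12 8-16 18-4 16-2 46-4 10-18 25-10 10-36 25-68 34-12 8-5 7 1 2 187-1z"/><path data-summit="22 503" data-summit-m="1333" d="M35 435l-19 0 1 93 188-1 4-12-34-22-10-10-10-26-16-18-18 24-8 9-6 0-14-9-18-19-18-3z"/>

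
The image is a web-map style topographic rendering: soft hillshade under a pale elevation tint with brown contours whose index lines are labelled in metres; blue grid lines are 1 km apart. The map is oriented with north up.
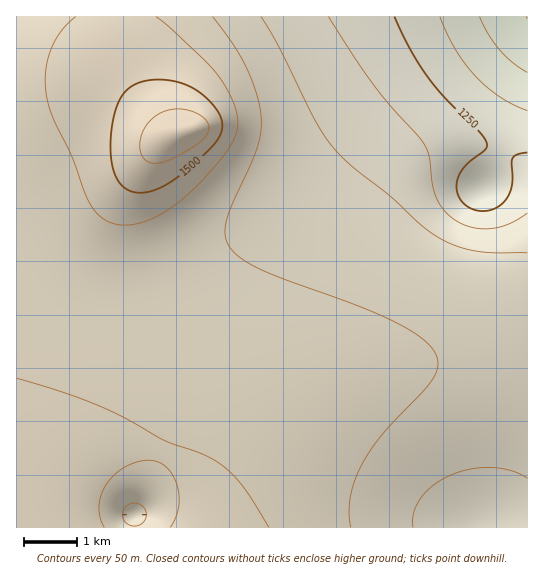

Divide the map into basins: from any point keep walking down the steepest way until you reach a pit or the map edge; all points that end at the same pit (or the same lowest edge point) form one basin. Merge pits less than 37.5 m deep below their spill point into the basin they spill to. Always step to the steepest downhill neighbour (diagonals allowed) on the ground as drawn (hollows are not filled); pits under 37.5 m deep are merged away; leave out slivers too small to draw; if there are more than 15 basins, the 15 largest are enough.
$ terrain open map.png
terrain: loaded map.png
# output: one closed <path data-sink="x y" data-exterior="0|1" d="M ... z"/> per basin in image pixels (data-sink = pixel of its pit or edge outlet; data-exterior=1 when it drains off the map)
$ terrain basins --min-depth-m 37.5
<path data-sink="527 17" data-exterior="1" d="M527 16l-511 1 1 511 6-3 8-16 13-19 21-21 26-16 24-6 35 1 15 5 17 11 13 14 8 15 5 20 0 14 2 1 1-38 2-9 10-16 20-22 16-14 46-29 57-24 52-12 24-3 39 0 34 6 17-1z"/><path data-sink="471 523" data-exterior="0" d="M477 361l-39 0-57 10-48 16-51 26-39 30-26 30-6 17 0 37 316 1 1-161z"/><path data-sink="134 515" data-exterior="0" d="M143 447l-34 1-18 5-17 10-30 27-24 37 187 1 1-15-3-12-8-19-6-9-18-16z"/>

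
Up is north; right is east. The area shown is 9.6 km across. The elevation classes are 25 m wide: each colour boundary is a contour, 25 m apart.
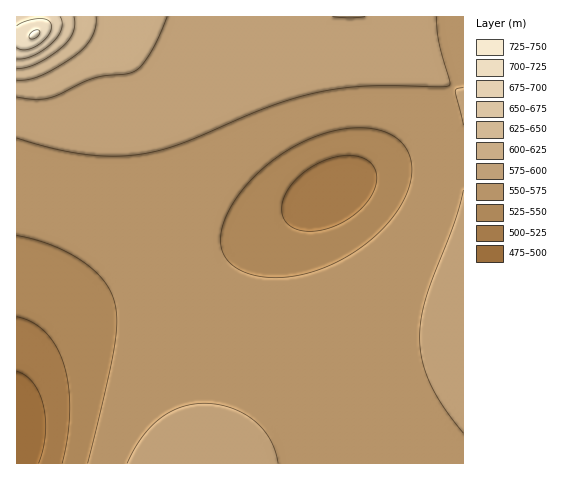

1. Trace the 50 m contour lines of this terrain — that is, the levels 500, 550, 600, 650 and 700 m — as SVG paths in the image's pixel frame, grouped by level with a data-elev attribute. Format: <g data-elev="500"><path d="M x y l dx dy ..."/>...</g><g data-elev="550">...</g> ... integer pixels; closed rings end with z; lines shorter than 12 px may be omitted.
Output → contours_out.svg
<g data-elev="500"><path d="M17 371l8 4 8 8 6 9 4 13 2 14 0 15-2 15-4 14"/></g><g data-elev="550"><path d="M263 277l-18-5-13-7-8-10-3-13 1-15 8-18 11-17 16-18 18-15 19-13 21-9 21-7 20-2 19 1 15 5 12 9 5 8 4 9 1 12-2 11-4 12-7 13-20 24-26 21-31 15-30 8z"/><path d="M17 235l33 10 31 15 12 10 9 9 8 11 4 10 3 20-3 27-9 45-17 71"/></g><g data-elev="600"><path d="M17 97l17 2 14-1 46-20 11-2 21-2 8-3 7-5 10-13 16-36"/><path d="M332 17l18 1 15-1"/></g><g data-elev="650"><path d="M17 69l10-2 11-4 24-16 7-7 4-7 2-8-1-8"/></g><g data-elev="700"><path d="M17 48l8 2 11-4 12-10 4-9-3-6-8-2-14 2-10 5"/></g>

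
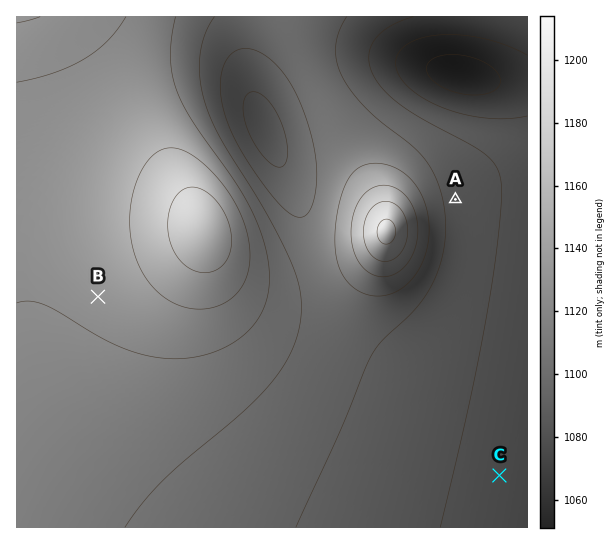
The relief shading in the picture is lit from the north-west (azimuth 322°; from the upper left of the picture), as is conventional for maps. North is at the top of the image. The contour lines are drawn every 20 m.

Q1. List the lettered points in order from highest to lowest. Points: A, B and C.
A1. B A C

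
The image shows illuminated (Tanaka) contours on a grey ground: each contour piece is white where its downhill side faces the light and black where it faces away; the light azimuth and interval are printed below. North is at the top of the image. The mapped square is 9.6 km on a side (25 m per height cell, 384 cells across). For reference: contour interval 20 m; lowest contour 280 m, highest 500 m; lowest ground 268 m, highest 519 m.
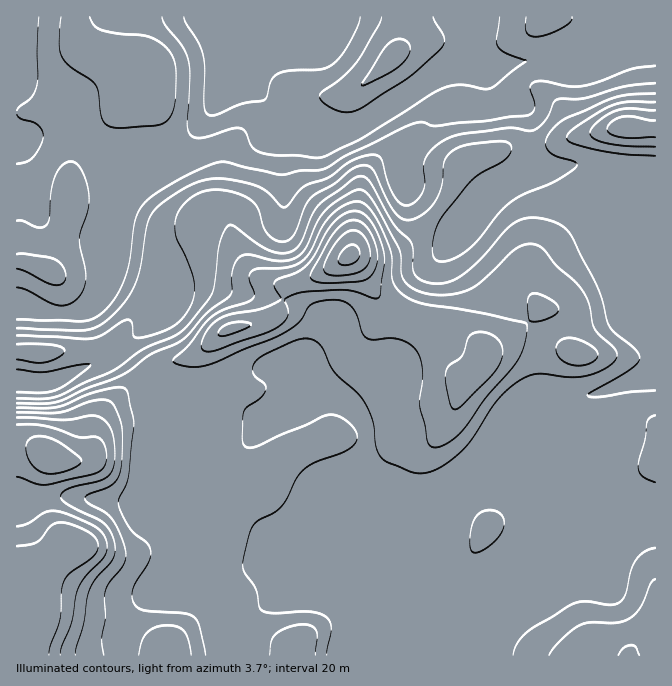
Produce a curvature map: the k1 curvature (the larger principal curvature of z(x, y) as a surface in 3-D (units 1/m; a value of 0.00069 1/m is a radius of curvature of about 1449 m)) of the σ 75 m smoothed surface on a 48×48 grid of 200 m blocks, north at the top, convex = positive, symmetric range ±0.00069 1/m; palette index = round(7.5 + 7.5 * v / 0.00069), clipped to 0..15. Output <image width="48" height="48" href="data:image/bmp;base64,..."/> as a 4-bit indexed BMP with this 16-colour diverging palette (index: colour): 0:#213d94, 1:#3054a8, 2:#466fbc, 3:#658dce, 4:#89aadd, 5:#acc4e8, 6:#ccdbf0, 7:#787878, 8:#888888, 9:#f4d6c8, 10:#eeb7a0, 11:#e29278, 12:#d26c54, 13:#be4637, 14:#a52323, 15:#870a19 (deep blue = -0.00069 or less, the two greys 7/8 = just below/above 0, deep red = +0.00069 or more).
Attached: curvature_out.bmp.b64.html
<image width="48" height="48" href="data:image/bmp;base64,Qk32BAAAAAAAAHYAAAAoAAAAMAAAADAAAAABAAQAAAAAAIAEAAATCwAAEwsAABAAAAAAAAAAlD0hAKhUMAC8b0YAzo1lAN2qiQDoxKwA8NvMAHh4eACIiIgAyNb0AKC37gB4kuIAVGzSADdGvgAjI6UAGQqHAIumZ3eIm6iId4ispniJmZmIiImZmIiJh4q4iHiJq7l3eJqsyYiIiIiIiIiIiZqqqYm6iIiZqbqHeJmay5h4iIiHiIiIiJmImoiqiIiIiImYiIiImZiHiIiIiIiHeJhmipial3d3d3iJmId3eIiHiIiIiIiHiIh2e5iKp2d3d3eIiIh3d4iIiJmZiHiIiIh3iqmZuomYiIiIh3iId4eIiJmZmHd4h3d4mpmavMupmIiJiHeHd3eIiHeJqIiId3d4iYmb3tuZmIeJl3eHd3d4h3d4qYiIeIiIiIit28mImIeJmHiHd3d3h3d4mpiIiIiIiGi8mKlniIiImIiHd3d4iHd4mpmIiIiIiHmpd5hniId3mYiId3d4iHeImZiIeIiIiHmod5qIeHd4iZiId3d4iIiIiIiIeIiIiIq6u8yYiIiImamHiHeIiIiIh3eId3iImJve7tqHeIiZiJqYiIiIiamIh3eIh3eImazLq9qHeHiZd3mpmIiIiKuYiIiIh3d3ic25icuIiIiJh3iJmYiIh4u5iIiIh3d3if7MqbqYiImIh3iHiIh4h3nLh3eIiIiImams3LqIiIqod4h3iId4iIisl3d3iImaqYZWrN2nd4ipiIiHiHd5iIibuHd3eIiIiId3iZ3pd4eJiIiHiIeJh3iay4d3iIiHd4mYiHe+ypmIh3d3iIiId3mYvKmZqqqZiP/+yYeL7/64h3d3eIiId3mHm7mZrN3cuu7v/tmZib/+qIiHeImYd4mIqqmImqqph5iIiM6ndmr///ypiIiYiaqaqZmIial2d4eIdmvYd2is3v/Jd2eZq8upiIiIial3d3eal3jKh3iZmJu4Zmery6qZiIiZmZiId3irqXerh3eIiJvMuHnMqHeJmIiZiZiIiKu6mIeLl3h4m97//8vbhlZoqYiYiZiId7upmId7qIiIrLmK7/3bl2Z3ipmYiYeIeJiJl3d6qIiJu4VFjO7bqod3eJmZiId3iJeJl3iJqYeJqXVWi9/Zmqd3d5mZmYh3h5eJqIiJqZiJqXd4ms/Zibl3eImYiYh4iIeKqYiJq6qqqZiJqr7Yd6yYeImYiIeIh4iKuYiIiau7qpmKqZ7oZXu4d4iJiIiIh4iKuIiIiImZiJiKl57oZnm5d4iImZmId3eKqHd4h3iZiIiZd53qeJmqmIh3iIiId3eJqXd3h3iJmHeIZ5rdiJqru6mImHiIh3eImYiHiJmaqHd4d4ecuYmrzMy73cy6u4d3iZmIiqh5qXd3d4iIu4iYiKqZrO///4iHeJmYmpd3mpiIiJmIibmId4hnqZve3IiId4iImpd3iIiZq8uHd5qph3dpuoiamIiIeIiImph3d4iau83IiIiamZm9uYeJh3iIiIiImpiHd4iYh4vcmIiId4mqdneIiHiZmZmImpmIiIiIdnisuod3d3iId3d5h4iJmYiJqpiIh4iId3eKu6mYiZmYh3d5h4iJmIeJqYiIh4iIiHeJqZmYiJq6mHeZiIiKmHeJl3d3eIiIh3d5qYd3d3iau7qYhw=="/>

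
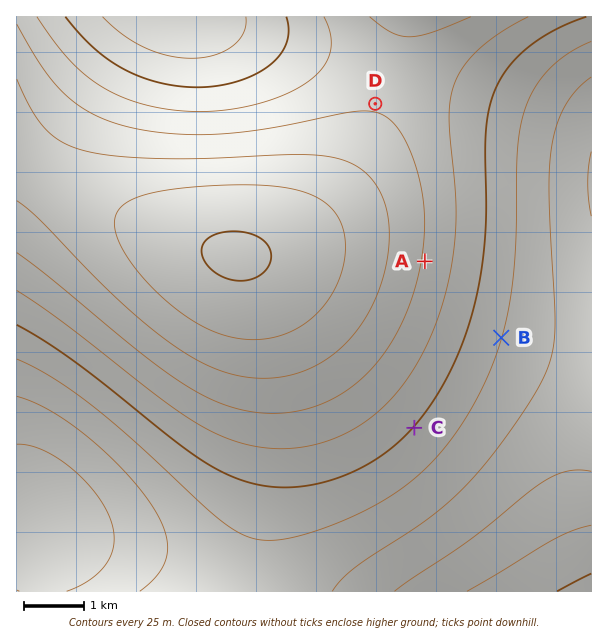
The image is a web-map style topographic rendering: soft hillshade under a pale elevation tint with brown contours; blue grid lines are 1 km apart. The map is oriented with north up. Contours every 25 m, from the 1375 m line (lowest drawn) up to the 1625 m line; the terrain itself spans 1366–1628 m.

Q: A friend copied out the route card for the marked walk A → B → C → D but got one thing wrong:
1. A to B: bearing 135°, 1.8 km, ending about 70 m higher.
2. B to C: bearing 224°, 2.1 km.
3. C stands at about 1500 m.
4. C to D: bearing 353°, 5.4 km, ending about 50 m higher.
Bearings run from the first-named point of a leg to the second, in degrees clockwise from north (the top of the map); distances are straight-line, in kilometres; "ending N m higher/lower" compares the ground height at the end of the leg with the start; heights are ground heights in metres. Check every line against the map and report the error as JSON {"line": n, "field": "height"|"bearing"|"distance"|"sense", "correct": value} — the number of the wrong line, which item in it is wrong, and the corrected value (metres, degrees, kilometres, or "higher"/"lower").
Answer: {"line": 1, "field": "sense", "correct": "lower"}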